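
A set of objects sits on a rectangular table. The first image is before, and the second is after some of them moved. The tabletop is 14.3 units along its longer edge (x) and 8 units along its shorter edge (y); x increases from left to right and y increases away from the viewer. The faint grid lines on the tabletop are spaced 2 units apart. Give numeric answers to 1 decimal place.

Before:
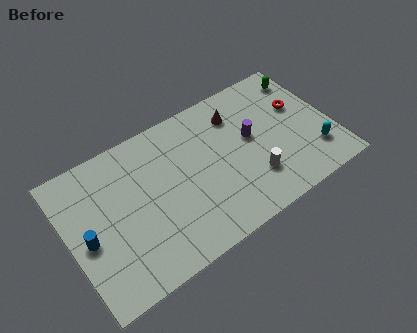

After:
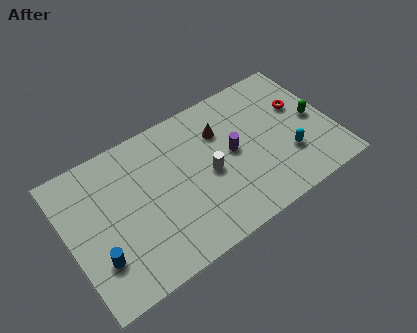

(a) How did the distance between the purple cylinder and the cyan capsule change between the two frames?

-0.7

Before: roughly 4.0 units apart; after: 3.3. That's 0.7 units closer together.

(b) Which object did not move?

the red torus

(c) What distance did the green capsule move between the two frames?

2.7

From (13.4, 6.6) to (13.4, 3.9), the green capsule covered √(0.0² + 2.7²) ≈ 2.7 units.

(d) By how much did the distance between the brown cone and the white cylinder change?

-1.8

Before: roughly 4.0 units apart; after: 2.2. That's 1.8 units closer together.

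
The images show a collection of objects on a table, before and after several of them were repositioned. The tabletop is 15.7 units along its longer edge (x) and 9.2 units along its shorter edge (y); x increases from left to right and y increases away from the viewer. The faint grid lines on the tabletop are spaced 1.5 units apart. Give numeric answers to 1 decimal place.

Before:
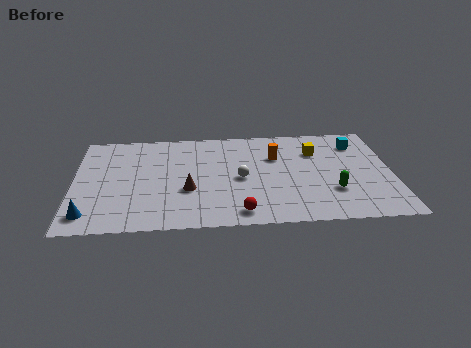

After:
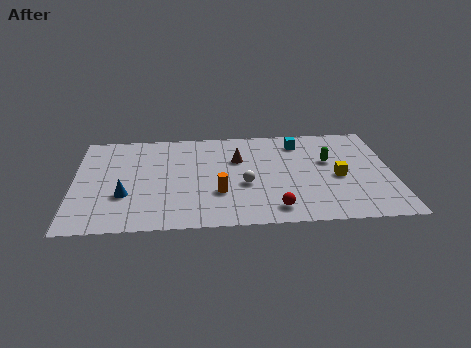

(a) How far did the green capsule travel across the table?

2.8

The green capsule moved from about (12.7, 2.8) to (12.6, 5.6), a distance of √(0.1² + 2.8²) ≈ 2.8.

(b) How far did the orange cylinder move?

4.3

The orange cylinder was near (10.0, 6.2) before and (7.1, 3.0) after, so it travelled √(2.9² + 3.2²) ≈ 4.3 units.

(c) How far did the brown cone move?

3.7

The brown cone was near (5.6, 3.4) before and (8.1, 6.1) after, so it travelled √(2.5² + 2.7²) ≈ 3.7 units.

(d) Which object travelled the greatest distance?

the orange cylinder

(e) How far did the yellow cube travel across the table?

2.7

From (12.0, 6.6) to (13.0, 4.1), the yellow cube covered √(1.0² + 2.5²) ≈ 2.7 units.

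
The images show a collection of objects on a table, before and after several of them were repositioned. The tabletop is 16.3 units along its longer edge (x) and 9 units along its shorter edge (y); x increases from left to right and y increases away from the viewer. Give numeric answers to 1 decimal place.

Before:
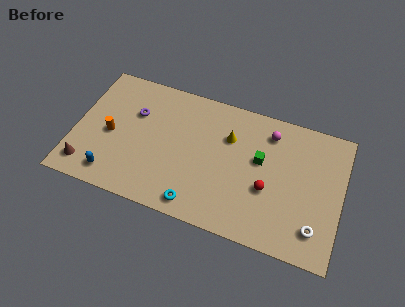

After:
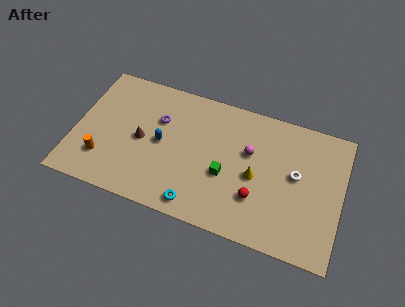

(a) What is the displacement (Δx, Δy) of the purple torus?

(1.5, 0.0)

From the two frames, the purple torus sits at roughly (3.5, 6.0) before and (5.0, 6.0) after.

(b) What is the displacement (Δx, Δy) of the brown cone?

(3.1, 2.8)

From the two frames, the brown cone sits at roughly (1.0, 1.5) before and (4.1, 4.3) after.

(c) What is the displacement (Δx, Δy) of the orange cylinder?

(-0.3, -1.8)

The orange cylinder started near (2.2, 4.1) and ended near (1.9, 2.3).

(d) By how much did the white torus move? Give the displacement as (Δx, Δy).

(-1.4, 3.1)

The white torus was at about (14.9, 1.9) and moved to about (13.5, 5.0).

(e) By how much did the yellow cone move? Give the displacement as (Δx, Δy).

(1.8, -2.1)

The yellow cone was at about (9.3, 6.2) and moved to about (11.1, 4.1).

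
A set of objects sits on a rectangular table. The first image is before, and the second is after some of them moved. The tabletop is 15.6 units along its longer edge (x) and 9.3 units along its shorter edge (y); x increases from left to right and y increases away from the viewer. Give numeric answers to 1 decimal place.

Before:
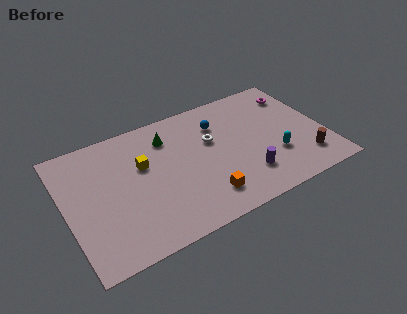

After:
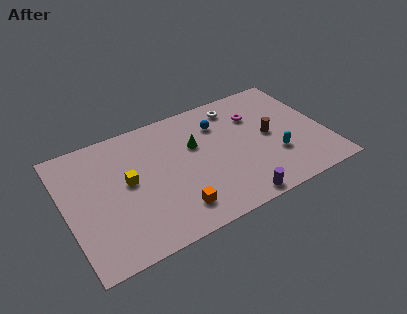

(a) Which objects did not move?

the cyan capsule and the blue sphere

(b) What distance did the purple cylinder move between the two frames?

1.7

The purple cylinder moved from about (10.5, 2.3) to (9.6, 0.8), a distance of √(0.9² + 1.5²) ≈ 1.7.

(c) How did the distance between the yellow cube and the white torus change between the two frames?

+3.3

The distance was about 4.2 in the first image and 7.5 in the second, so they moved 3.3 units further apart.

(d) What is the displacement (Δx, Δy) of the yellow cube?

(-1.0, -0.8)

The yellow cube started near (4.7, 5.8) and ended near (3.7, 5.0).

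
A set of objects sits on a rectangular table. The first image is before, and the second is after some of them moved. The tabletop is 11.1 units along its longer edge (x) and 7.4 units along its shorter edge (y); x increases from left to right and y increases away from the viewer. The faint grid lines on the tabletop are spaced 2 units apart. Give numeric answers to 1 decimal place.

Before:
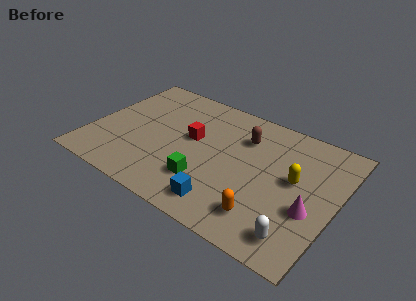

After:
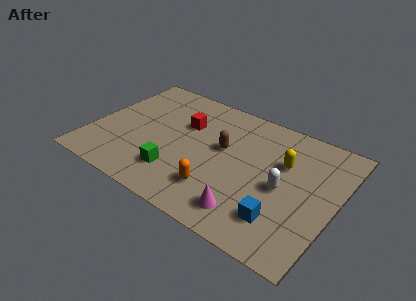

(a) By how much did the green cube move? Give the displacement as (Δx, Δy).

(-1.3, -0.2)

From the two frames, the green cube sits at roughly (5.5, 2.0) before and (4.2, 1.8) after.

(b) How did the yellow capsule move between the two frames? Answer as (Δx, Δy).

(-0.6, 0.7)

From the two frames, the yellow capsule sits at roughly (9.2, 4.1) before and (8.6, 4.8) after.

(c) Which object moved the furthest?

the magenta cone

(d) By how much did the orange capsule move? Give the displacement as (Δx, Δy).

(-2.2, 0.3)

The orange capsule started near (8.3, 1.5) and ended near (6.1, 1.8).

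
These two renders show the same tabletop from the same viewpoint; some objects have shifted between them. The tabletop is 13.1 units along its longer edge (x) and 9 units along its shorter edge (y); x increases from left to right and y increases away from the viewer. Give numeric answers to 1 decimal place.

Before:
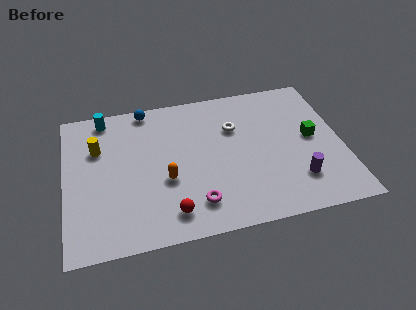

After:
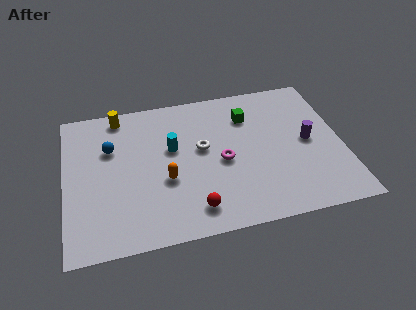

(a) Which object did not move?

the orange capsule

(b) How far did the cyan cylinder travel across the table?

4.0

The cyan cylinder moved from about (2.0, 8.0) to (5.1, 5.4), a distance of √(3.1² + 2.6²) ≈ 4.0.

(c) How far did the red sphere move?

1.1

The red sphere was near (4.8, 1.5) before and (5.9, 1.5) after, so it travelled √(1.1² + 0.0²) ≈ 1.1 units.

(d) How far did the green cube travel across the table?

3.5

From (11.7, 4.7) to (8.8, 6.7), the green cube covered √(2.9² + 2.0²) ≈ 3.5 units.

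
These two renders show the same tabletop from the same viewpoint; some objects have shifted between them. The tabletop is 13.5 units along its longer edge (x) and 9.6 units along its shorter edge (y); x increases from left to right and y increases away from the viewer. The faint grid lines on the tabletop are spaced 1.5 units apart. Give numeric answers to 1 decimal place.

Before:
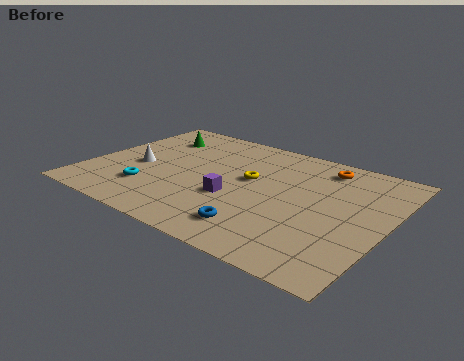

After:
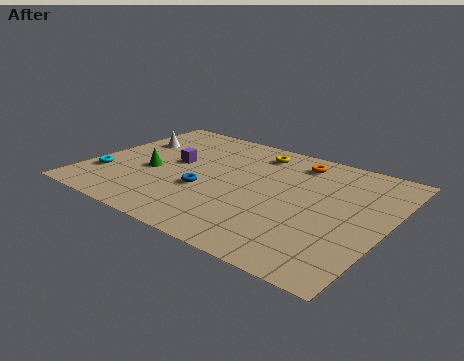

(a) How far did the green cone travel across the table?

3.4

From (2.3, 7.3) to (2.9, 4.0), the green cone covered √(0.6² + 3.3²) ≈ 3.4 units.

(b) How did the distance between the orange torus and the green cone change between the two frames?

-0.6

The distance was about 7.8 in the first image and 7.2 in the second, so they moved 0.6 units closer together.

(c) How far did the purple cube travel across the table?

3.5

The purple cube was near (6.8, 3.6) before and (3.7, 5.3) after, so it travelled √(3.1² + 1.7²) ≈ 3.5 units.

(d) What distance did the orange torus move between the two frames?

1.2

From (10.1, 8.1) to (8.9, 8.0), the orange torus covered √(1.2² + 0.1²) ≈ 1.2 units.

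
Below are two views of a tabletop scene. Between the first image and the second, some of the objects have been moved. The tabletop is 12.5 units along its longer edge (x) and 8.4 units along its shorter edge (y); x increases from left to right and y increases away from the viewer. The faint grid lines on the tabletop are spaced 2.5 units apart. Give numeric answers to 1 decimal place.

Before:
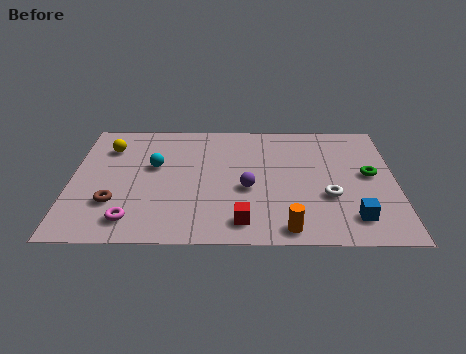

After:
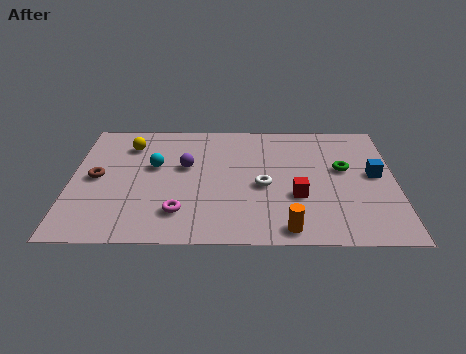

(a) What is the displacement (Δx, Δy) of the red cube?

(2.1, 1.7)

The red cube was at about (6.6, 1.3) and moved to about (8.7, 3.0).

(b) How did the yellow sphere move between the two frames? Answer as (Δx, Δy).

(0.8, 0.2)

The yellow sphere started near (1.4, 6.3) and ended near (2.2, 6.5).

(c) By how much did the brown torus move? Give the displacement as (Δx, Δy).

(-0.7, 1.7)

The brown torus started near (1.7, 2.5) and ended near (1.0, 4.2).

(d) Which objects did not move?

the orange cylinder and the cyan sphere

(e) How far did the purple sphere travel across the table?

2.8

The purple sphere was near (6.8, 3.5) before and (4.4, 5.0) after, so it travelled √(2.4² + 1.5²) ≈ 2.8 units.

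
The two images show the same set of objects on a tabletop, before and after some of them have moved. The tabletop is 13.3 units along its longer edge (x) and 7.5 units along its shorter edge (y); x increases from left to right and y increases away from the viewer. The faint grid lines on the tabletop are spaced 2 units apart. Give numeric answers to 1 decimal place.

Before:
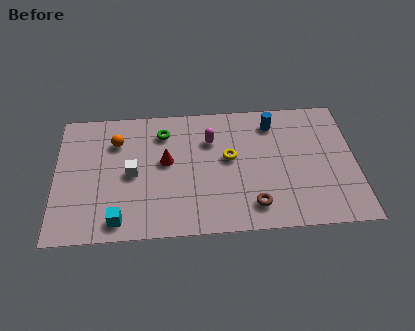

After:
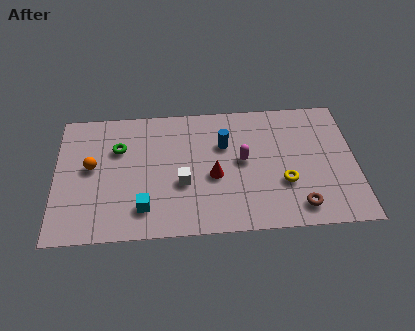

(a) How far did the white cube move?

2.3

The white cube moved from about (3.4, 3.6) to (5.6, 2.9), a distance of √(2.2² + 0.7²) ≈ 2.3.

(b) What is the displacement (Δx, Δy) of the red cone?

(2.1, -1.0)

The red cone was at about (4.9, 4.2) and moved to about (7.0, 3.2).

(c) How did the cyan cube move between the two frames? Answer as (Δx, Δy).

(1.1, 0.6)

From the two frames, the cyan cube sits at roughly (2.8, 1.0) before and (3.9, 1.6) after.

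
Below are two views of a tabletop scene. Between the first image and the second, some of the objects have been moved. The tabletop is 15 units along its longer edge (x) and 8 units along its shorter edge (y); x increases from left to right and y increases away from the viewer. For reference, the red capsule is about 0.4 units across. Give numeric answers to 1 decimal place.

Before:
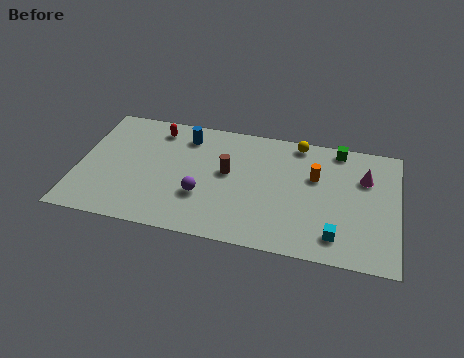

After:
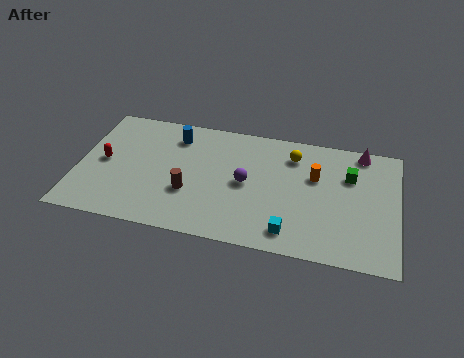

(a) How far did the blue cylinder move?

0.5

The blue cylinder was near (4.9, 6.5) before and (4.4, 6.4) after, so it travelled √(0.5² + 0.1²) ≈ 0.5 units.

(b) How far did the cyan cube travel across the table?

2.1

From (12.2, 1.5) to (10.1, 1.3), the cyan cube covered √(2.1² + 0.2²) ≈ 2.1 units.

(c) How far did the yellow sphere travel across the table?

0.9

The yellow sphere moved from about (10.2, 7.2) to (10.0, 6.3), a distance of √(0.2² + 0.9²) ≈ 0.9.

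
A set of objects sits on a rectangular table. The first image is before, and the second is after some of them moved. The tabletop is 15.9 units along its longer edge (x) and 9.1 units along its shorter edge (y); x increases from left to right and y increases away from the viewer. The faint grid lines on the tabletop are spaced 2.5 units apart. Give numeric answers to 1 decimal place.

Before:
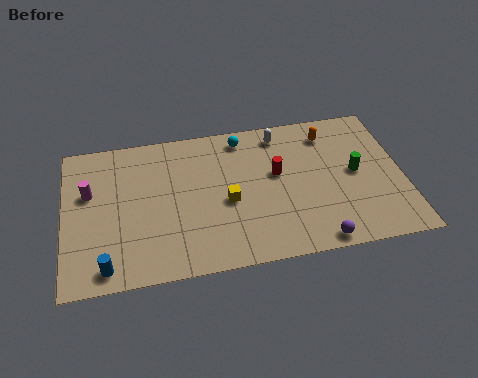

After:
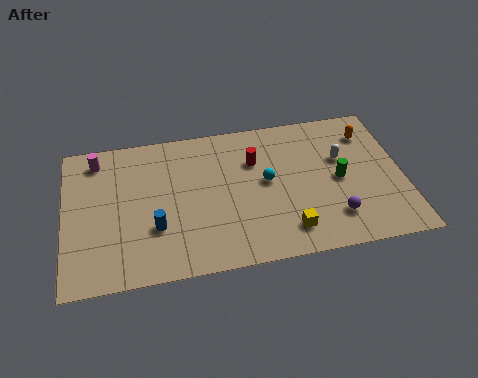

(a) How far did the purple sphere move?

1.6

The purple sphere was near (11.6, 0.8) before and (12.5, 2.1) after, so it travelled √(0.9² + 1.3²) ≈ 1.6 units.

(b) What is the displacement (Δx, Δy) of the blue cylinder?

(2.3, 1.9)

The blue cylinder started near (1.9, 1.1) and ended near (4.2, 3.0).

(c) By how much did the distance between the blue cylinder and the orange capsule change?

-1.3

They were about 12.4 units apart before and 11.1 after — 1.3 units closer together.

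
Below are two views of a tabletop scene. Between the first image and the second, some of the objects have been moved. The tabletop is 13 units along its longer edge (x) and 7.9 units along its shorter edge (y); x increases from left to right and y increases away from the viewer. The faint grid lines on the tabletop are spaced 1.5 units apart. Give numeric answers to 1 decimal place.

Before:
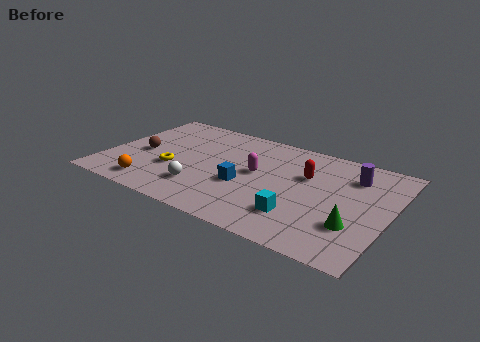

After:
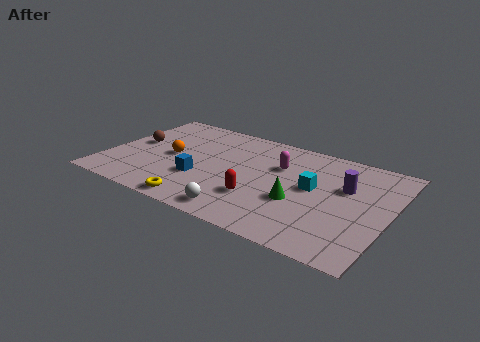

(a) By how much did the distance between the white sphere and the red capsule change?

-3.9

Before: roughly 5.4 units apart; after: 1.5. That's 3.9 units closer together.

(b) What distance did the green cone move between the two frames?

2.7

The green cone moved from about (11.6, 2.4) to (9.0, 3.0), a distance of √(2.6² + 0.6²) ≈ 2.7.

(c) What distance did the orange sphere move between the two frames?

2.7

The orange sphere moved from about (2.5, 1.2) to (2.9, 3.9), a distance of √(0.4² + 2.7²) ≈ 2.7.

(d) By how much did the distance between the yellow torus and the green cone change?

-3.7

Before: roughly 8.4 units apart; after: 4.7. That's 3.7 units closer together.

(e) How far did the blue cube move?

2.0

From (6.5, 3.1) to (4.5, 2.7), the blue cube covered √(2.0² + 0.4²) ≈ 2.0 units.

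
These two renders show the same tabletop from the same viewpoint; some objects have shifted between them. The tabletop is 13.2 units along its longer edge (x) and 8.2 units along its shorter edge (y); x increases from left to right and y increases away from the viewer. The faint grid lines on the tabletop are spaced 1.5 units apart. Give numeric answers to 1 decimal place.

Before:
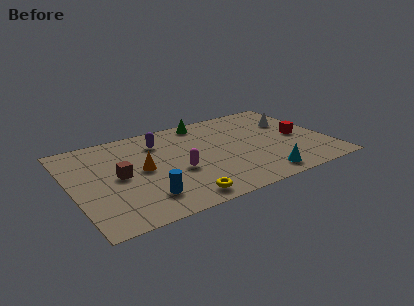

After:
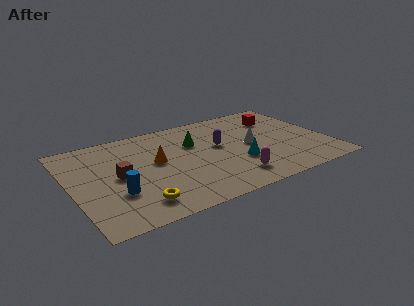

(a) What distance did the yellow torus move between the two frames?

2.2

The yellow torus moved from about (5.1, 1.0) to (3.0, 1.5), a distance of √(2.1² + 0.5²) ≈ 2.2.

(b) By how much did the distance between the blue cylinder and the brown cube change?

-1.1

They were about 2.5 units apart before and 1.4 after — 1.1 units closer together.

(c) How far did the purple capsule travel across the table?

3.3

From (4.8, 6.3) to (7.7, 4.7), the purple capsule covered √(2.9² + 1.6²) ≈ 3.3 units.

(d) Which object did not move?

the brown cube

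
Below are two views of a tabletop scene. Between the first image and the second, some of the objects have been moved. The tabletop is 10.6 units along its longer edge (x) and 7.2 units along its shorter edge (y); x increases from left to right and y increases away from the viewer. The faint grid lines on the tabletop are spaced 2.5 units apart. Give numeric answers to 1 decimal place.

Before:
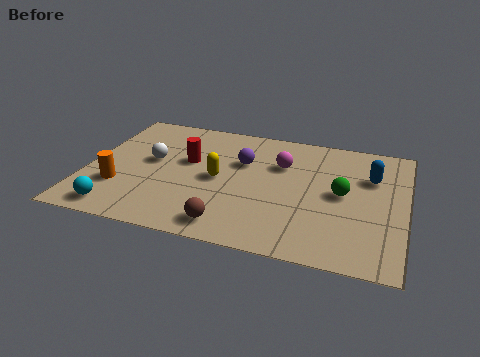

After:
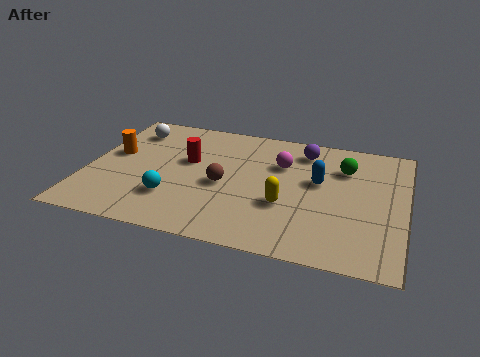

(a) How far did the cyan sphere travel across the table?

2.0

The cyan sphere was near (1.3, 0.9) before and (3.0, 2.0) after, so it travelled √(1.7² + 1.1²) ≈ 2.0 units.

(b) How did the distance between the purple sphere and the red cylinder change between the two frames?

+2.3

Before: roughly 1.8 units apart; after: 4.1. That's 2.3 units further apart.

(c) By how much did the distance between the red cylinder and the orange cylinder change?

-0.5

Before: roughly 3.0 units apart; after: 2.5. That's 0.5 units closer together.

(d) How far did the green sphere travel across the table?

1.5

From (8.5, 3.7) to (8.5, 5.2), the green sphere covered √(0.0² + 1.5²) ≈ 1.5 units.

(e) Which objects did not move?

the magenta sphere and the red cylinder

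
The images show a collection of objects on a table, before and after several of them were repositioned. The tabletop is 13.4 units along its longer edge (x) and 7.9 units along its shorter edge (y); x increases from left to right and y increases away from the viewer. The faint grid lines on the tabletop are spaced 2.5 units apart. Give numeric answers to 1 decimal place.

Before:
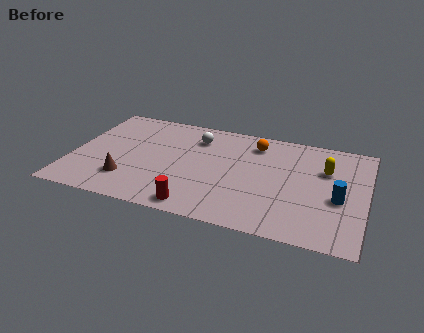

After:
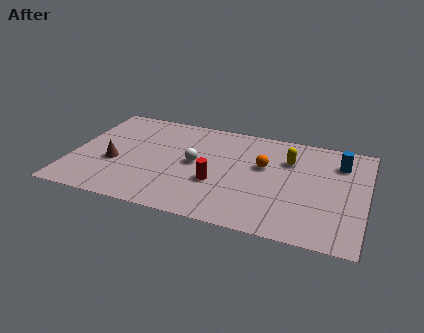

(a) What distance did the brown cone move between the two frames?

1.3

The brown cone moved from about (2.7, 2.0) to (2.0, 3.1), a distance of √(0.7² + 1.1²) ≈ 1.3.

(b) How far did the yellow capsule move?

1.7

From (11.5, 5.3) to (9.8, 5.6), the yellow capsule covered √(1.7² + 0.3²) ≈ 1.7 units.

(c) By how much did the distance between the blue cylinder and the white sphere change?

-0.5

The distance was about 7.3 in the first image and 6.8 in the second, so they moved 0.5 units closer together.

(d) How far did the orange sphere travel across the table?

1.7

The orange sphere moved from about (8.2, 6.4) to (8.7, 4.8), a distance of √(0.5² + 1.6²) ≈ 1.7.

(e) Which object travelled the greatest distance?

the blue cylinder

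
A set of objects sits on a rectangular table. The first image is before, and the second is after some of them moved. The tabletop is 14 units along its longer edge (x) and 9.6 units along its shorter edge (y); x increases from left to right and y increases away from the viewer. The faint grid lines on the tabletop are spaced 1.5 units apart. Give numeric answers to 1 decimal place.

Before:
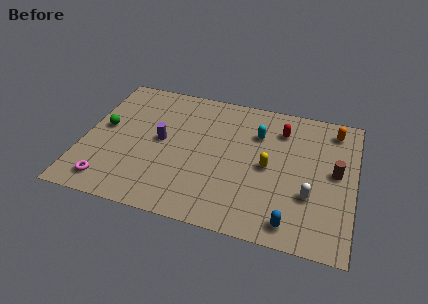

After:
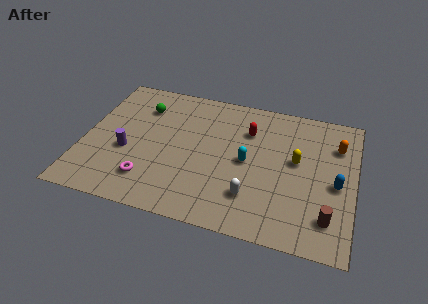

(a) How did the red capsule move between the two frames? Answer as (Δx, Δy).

(-1.7, -0.5)

The red capsule was at about (10.1, 7.4) and moved to about (8.4, 6.9).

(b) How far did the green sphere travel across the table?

2.7

From (1.0, 5.2) to (2.8, 7.2), the green sphere covered √(1.8² + 2.0²) ≈ 2.7 units.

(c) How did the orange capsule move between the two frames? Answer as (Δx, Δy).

(0.2, -1.1)

The orange capsule was at about (12.8, 8.1) and moved to about (13.0, 7.0).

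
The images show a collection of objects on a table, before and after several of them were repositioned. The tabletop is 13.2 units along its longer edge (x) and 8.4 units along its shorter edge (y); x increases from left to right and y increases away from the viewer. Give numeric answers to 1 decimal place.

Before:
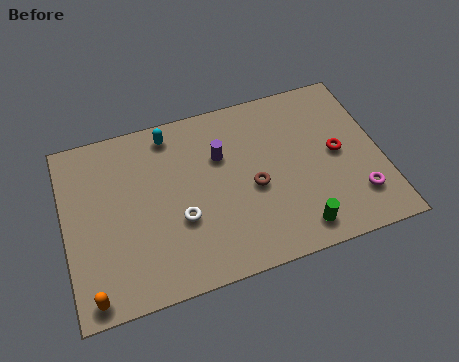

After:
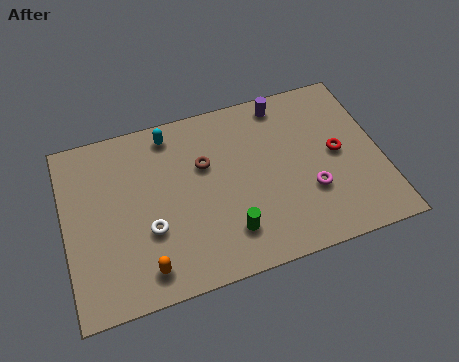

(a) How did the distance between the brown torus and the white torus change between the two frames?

+0.3

The distance was about 3.2 in the first image and 3.5 in the second, so they moved 0.3 units further apart.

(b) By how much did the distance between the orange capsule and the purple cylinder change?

+1.3

The distance was about 7.5 in the first image and 8.8 in the second, so they moved 1.3 units further apart.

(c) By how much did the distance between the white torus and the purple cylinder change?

+4.3

Before: roughly 3.1 units apart; after: 7.4. That's 4.3 units further apart.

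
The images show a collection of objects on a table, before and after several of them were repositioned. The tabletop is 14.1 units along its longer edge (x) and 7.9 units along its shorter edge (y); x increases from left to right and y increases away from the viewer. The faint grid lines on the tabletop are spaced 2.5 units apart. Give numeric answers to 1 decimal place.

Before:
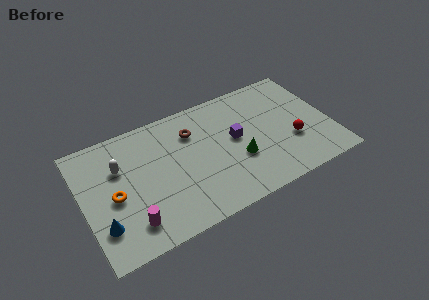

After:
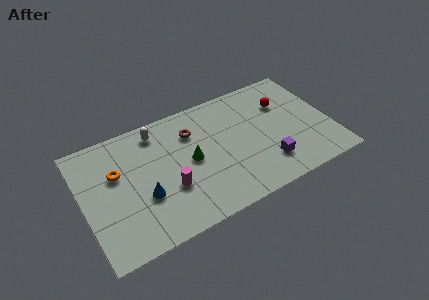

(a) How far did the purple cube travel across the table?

2.8

The purple cube moved from about (8.7, 4.3) to (10.2, 1.9), a distance of √(1.5² + 2.4²) ≈ 2.8.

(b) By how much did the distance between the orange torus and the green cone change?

-2.8

Before: roughly 7.0 units apart; after: 4.2. That's 2.8 units closer together.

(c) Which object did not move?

the brown torus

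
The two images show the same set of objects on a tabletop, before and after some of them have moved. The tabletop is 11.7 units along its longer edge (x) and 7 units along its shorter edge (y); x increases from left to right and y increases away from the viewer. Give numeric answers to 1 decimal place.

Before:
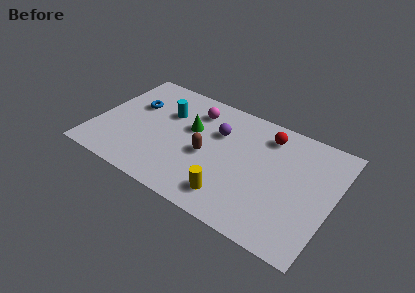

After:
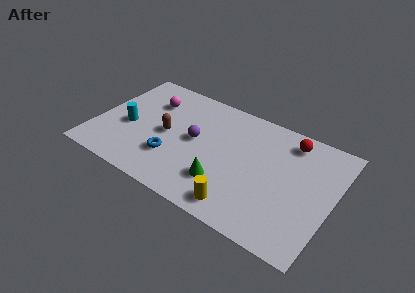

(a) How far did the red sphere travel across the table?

1.1

The red sphere was near (8.2, 5.7) before and (9.3, 5.9) after, so it travelled √(1.1² + 0.2²) ≈ 1.1 units.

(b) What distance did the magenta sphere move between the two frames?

2.2

The magenta sphere moved from about (4.6, 5.5) to (2.4, 5.1), a distance of √(2.2² + 0.4²) ≈ 2.2.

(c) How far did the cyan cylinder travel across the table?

2.4

From (3.3, 4.7) to (1.6, 3.0), the cyan cylinder covered √(1.7² + 1.7²) ≈ 2.4 units.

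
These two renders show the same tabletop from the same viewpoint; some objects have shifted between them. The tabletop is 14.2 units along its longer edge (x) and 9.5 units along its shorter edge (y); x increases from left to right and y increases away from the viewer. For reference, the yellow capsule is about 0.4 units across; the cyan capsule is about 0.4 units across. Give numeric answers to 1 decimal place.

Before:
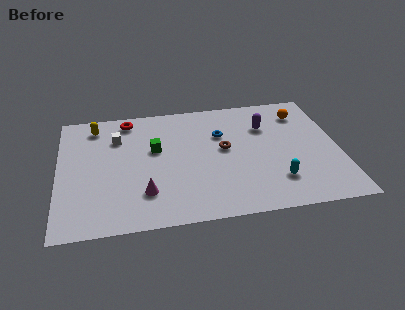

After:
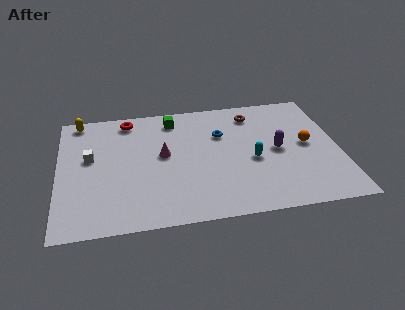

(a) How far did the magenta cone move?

3.0

The magenta cone moved from about (4.3, 2.4) to (5.3, 5.2), a distance of √(1.0² + 2.8²) ≈ 3.0.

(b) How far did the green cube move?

2.5

The green cube moved from about (4.9, 5.7) to (5.9, 8.0), a distance of √(1.0² + 2.3²) ≈ 2.5.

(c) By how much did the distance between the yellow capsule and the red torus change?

+0.8

They were about 1.7 units apart before and 2.5 after — 0.8 units further apart.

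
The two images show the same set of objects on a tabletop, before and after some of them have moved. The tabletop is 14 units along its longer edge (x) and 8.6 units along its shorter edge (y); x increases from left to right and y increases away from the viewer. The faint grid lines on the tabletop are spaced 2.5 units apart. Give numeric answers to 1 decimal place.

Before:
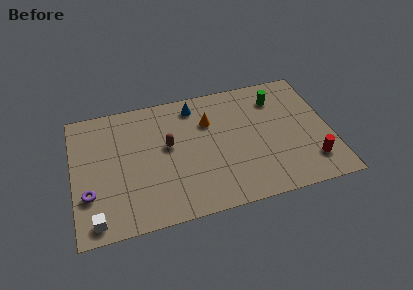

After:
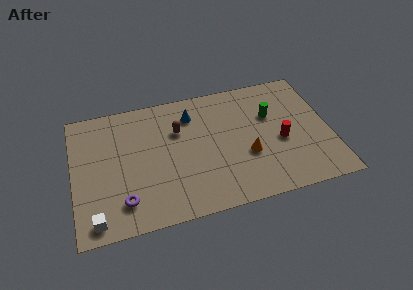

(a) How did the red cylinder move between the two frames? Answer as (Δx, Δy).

(-1.5, 1.8)

The red cylinder started near (12.8, 1.9) and ended near (11.3, 3.7).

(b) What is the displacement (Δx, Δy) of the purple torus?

(1.8, -0.9)

The purple torus was at about (0.8, 2.7) and moved to about (2.6, 1.8).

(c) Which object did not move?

the white cube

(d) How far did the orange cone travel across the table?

3.4

From (7.5, 6.0) to (9.4, 3.2), the orange cone covered √(1.9² + 2.8²) ≈ 3.4 units.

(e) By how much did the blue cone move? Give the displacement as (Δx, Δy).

(-0.2, -0.6)

The blue cone started near (6.8, 7.3) and ended near (6.6, 6.7).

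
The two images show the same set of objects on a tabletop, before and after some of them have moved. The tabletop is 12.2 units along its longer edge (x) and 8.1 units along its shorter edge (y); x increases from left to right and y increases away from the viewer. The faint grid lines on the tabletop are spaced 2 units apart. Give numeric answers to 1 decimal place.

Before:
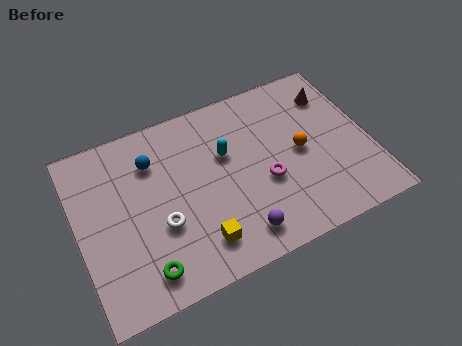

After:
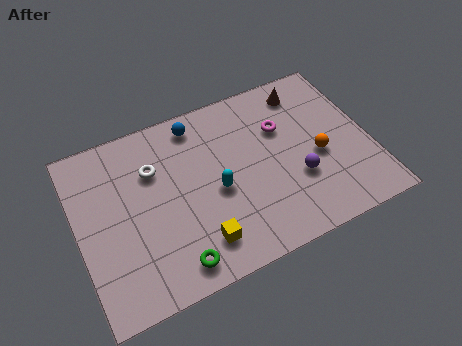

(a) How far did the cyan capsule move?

1.6

The cyan capsule was near (6.3, 5.1) before and (5.7, 3.6) after, so it travelled √(0.6² + 1.5²) ≈ 1.6 units.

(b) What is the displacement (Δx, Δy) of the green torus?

(1.2, -0.2)

The green torus was at about (2.4, 1.3) and moved to about (3.6, 1.1).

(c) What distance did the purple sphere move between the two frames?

3.1

From (6.3, 1.3) to (9.0, 2.8), the purple sphere covered √(2.7² + 1.5²) ≈ 3.1 units.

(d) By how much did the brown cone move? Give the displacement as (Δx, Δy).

(-1.1, 0.6)

The brown cone was at about (11.0, 6.2) and moved to about (9.9, 6.8).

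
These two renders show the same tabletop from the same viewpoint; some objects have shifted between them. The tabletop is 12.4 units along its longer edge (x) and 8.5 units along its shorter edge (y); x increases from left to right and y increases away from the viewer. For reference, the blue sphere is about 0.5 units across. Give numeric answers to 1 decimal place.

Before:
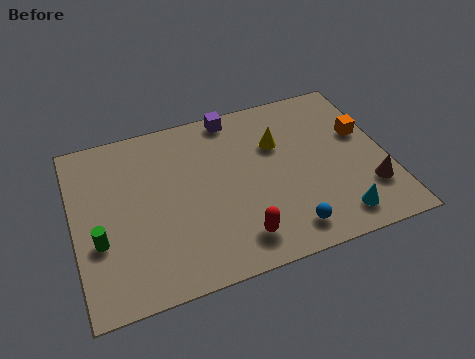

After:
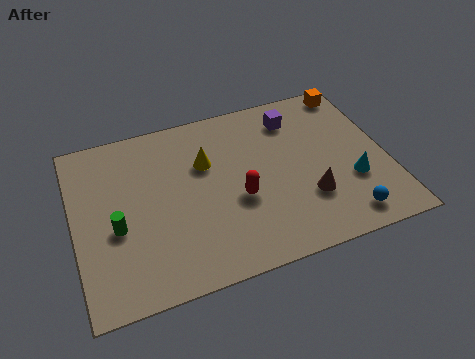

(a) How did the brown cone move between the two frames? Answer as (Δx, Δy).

(-2.4, 0.3)

The brown cone was at about (11.5, 2.3) and moved to about (9.1, 2.6).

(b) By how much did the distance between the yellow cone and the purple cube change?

+1.3

The distance was about 2.6 in the first image and 3.9 in the second, so they moved 1.3 units further apart.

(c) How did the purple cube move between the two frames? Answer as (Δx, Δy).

(2.4, -0.9)

The purple cube was at about (6.6, 7.7) and moved to about (9.0, 6.8).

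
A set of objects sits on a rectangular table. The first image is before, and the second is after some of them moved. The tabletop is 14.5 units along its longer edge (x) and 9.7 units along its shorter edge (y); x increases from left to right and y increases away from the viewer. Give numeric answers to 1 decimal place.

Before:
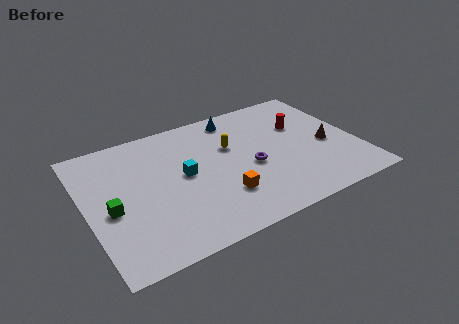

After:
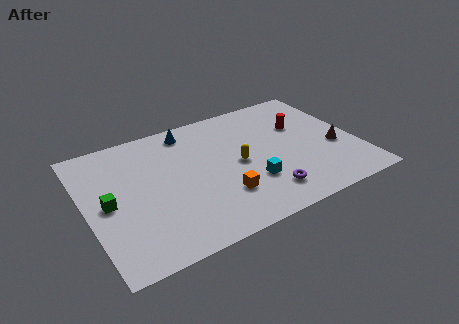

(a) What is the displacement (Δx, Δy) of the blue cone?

(-2.6, 0.0)

The blue cone started near (8.5, 8.4) and ended near (5.9, 8.4).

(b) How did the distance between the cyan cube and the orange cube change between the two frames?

-1.3

Before: roughly 2.9 units apart; after: 1.6. That's 1.3 units closer together.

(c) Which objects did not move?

the orange cube and the red cylinder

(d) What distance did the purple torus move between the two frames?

2.3

The purple torus moved from about (8.7, 4.2) to (9.1, 1.9), a distance of √(0.4² + 2.3²) ≈ 2.3.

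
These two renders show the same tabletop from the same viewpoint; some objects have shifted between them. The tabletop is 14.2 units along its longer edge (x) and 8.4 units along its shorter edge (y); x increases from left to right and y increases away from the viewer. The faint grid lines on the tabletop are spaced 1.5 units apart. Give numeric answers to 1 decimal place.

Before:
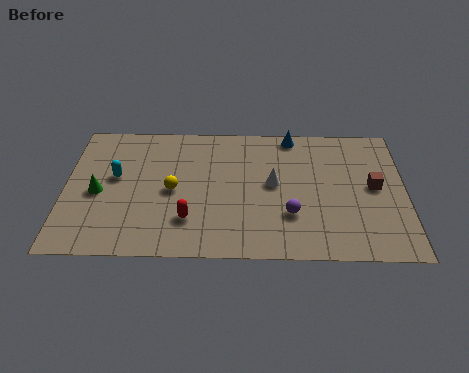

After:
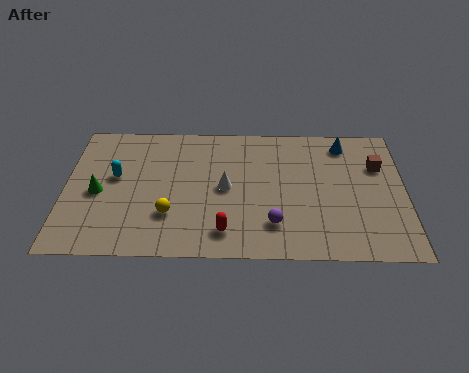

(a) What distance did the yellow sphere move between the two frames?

1.5

The yellow sphere was near (4.5, 4.0) before and (4.4, 2.5) after, so it travelled √(0.1² + 1.5²) ≈ 1.5 units.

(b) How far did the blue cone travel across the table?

2.3

The blue cone was near (9.5, 7.6) before and (11.7, 7.1) after, so it travelled √(2.2² + 0.5²) ≈ 2.3 units.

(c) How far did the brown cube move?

1.3

From (12.9, 4.4) to (13.1, 5.7), the brown cube covered √(0.2² + 1.3²) ≈ 1.3 units.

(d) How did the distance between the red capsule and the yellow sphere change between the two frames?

+0.6

The distance was about 1.9 in the first image and 2.5 in the second, so they moved 0.6 units further apart.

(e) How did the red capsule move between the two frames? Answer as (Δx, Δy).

(1.5, -0.7)

The red capsule was at about (5.2, 2.2) and moved to about (6.7, 1.5).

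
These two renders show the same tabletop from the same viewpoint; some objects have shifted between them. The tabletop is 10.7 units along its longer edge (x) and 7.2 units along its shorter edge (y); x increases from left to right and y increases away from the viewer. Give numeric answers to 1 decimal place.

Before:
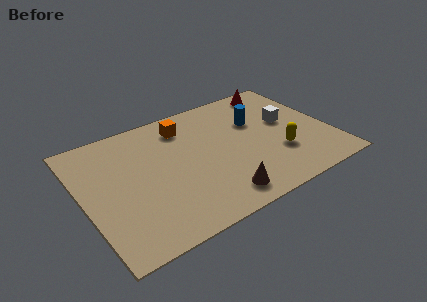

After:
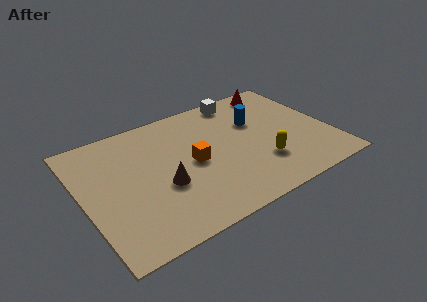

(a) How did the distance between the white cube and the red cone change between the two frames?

-0.5

The distance was about 2.2 in the first image and 1.7 in the second, so they moved 0.5 units closer together.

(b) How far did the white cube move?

2.9

The white cube moved from about (9.0, 4.1) to (7.3, 6.4), a distance of √(1.7² + 2.3²) ≈ 2.9.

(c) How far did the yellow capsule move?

0.8

From (8.3, 2.3) to (7.5, 2.1), the yellow capsule covered √(0.8² + 0.2²) ≈ 0.8 units.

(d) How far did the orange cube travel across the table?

2.3

From (4.7, 5.8) to (4.7, 3.5), the orange cube covered √(0.0² + 2.3²) ≈ 2.3 units.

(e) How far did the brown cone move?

2.7

The brown cone was near (5.4, 1.1) before and (3.3, 2.8) after, so it travelled √(2.1² + 1.7²) ≈ 2.7 units.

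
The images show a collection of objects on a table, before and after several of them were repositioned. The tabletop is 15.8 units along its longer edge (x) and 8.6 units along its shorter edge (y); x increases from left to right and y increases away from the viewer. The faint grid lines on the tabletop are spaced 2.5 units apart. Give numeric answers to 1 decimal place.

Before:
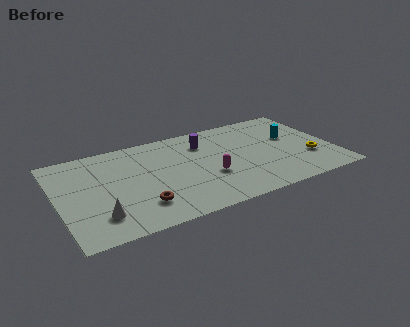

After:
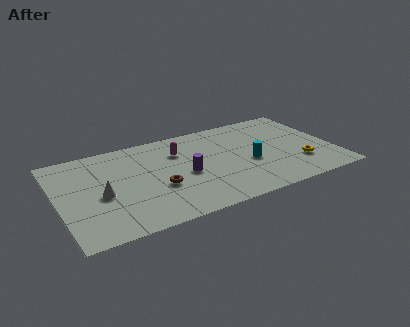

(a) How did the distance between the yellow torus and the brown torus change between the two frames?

-1.8

The distance was about 9.9 in the first image and 8.1 in the second, so they moved 1.8 units closer together.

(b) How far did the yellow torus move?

0.7

The yellow torus was near (14.3, 2.8) before and (13.7, 2.5) after, so it travelled √(0.6² + 0.3²) ≈ 0.7 units.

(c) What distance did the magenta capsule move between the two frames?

3.3

The magenta capsule moved from about (8.5, 3.2) to (7.1, 6.2), a distance of √(1.4² + 3.0²) ≈ 3.3.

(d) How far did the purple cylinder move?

3.0

The purple cylinder was near (8.6, 6.5) before and (7.2, 3.9) after, so it travelled √(1.4² + 2.6²) ≈ 3.0 units.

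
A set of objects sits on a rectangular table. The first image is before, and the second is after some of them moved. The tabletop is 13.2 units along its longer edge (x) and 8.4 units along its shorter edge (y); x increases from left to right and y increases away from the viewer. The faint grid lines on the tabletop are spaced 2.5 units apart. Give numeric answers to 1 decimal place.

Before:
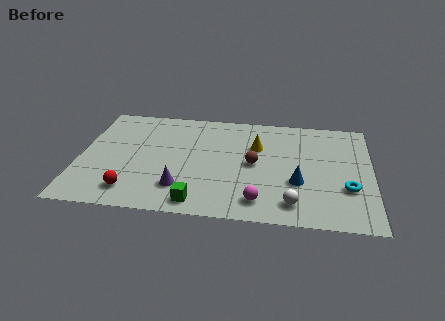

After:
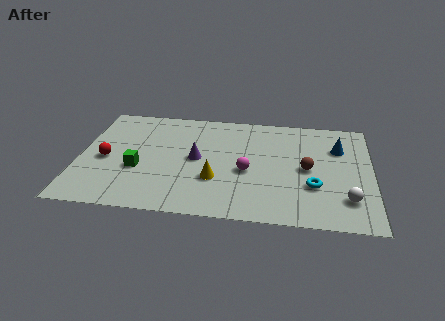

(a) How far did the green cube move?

3.6

From (5.5, 1.0) to (2.7, 3.2), the green cube covered √(2.8² + 2.2²) ≈ 3.6 units.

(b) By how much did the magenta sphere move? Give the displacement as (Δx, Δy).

(-0.6, 2.2)

The magenta sphere was at about (8.2, 1.4) and moved to about (7.6, 3.6).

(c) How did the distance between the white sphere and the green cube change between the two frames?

+5.3

The distance was about 4.2 in the first image and 9.5 in the second, so they moved 5.3 units further apart.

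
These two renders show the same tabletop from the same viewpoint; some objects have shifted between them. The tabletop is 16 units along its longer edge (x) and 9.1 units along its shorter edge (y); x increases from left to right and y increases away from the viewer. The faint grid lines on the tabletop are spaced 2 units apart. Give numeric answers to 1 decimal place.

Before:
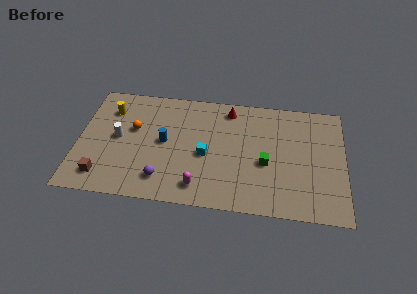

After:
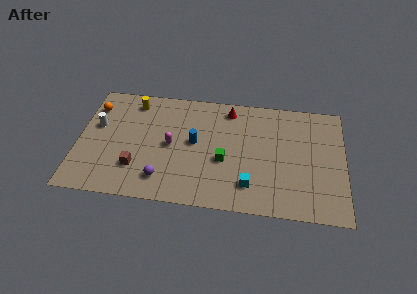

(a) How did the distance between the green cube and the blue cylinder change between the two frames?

-4.0

The distance was about 6.2 in the first image and 2.2 in the second, so they moved 4.0 units closer together.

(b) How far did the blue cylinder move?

1.8

From (5.2, 4.7) to (7.0, 4.9), the blue cylinder covered √(1.8² + 0.2²) ≈ 1.8 units.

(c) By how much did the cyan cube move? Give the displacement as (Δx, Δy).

(2.7, -2.0)

The cyan cube started near (7.7, 4.0) and ended near (10.4, 2.0).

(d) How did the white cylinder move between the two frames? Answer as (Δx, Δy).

(-1.3, 0.8)

From the two frames, the white cylinder sits at roughly (2.4, 4.7) before and (1.1, 5.5) after.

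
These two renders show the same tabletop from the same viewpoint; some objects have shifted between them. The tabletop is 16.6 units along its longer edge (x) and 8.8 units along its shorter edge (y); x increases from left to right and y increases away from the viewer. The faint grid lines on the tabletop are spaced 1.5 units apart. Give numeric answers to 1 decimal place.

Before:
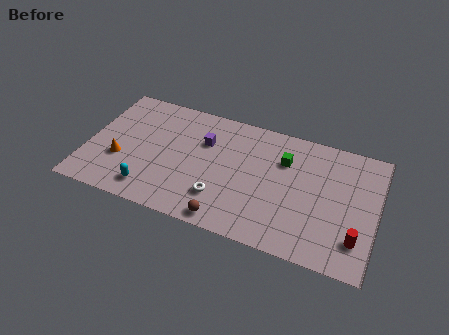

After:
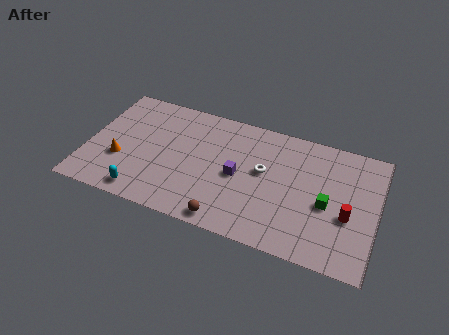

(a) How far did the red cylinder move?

1.5

The red cylinder was near (15.6, 2.1) before and (15.0, 3.5) after, so it travelled √(0.6² + 1.4²) ≈ 1.5 units.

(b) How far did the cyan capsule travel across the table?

0.6

From (3.9, 1.5) to (3.5, 1.1), the cyan capsule covered √(0.4² + 0.4²) ≈ 0.6 units.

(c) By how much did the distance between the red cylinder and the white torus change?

-2.6

Before: roughly 7.7 units apart; after: 5.1. That's 2.6 units closer together.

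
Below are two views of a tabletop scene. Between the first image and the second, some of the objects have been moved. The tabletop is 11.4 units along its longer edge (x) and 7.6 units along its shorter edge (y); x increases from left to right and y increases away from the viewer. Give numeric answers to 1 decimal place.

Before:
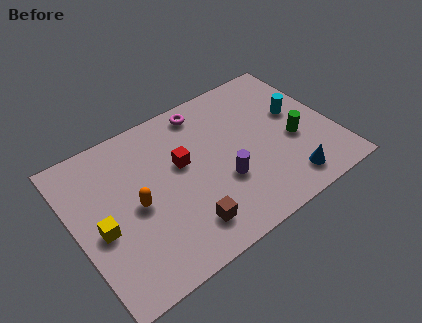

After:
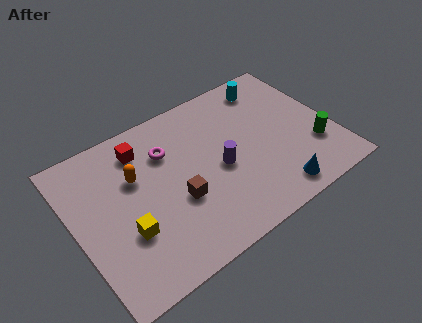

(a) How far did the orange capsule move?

1.3

The orange capsule moved from about (2.6, 3.6) to (2.8, 4.9), a distance of √(0.2² + 1.3²) ≈ 1.3.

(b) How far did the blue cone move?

0.6

From (8.9, 1.2) to (8.3, 1.0), the blue cone covered √(0.6² + 0.2²) ≈ 0.6 units.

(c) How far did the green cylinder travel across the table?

1.1

From (9.6, 3.1) to (10.4, 2.3), the green cylinder covered √(0.8² + 0.8²) ≈ 1.1 units.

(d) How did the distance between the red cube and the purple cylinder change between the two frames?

+1.7

The distance was about 2.3 in the first image and 4.0 in the second, so they moved 1.7 units further apart.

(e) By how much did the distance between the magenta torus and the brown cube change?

-2.9

They were about 5.4 units apart before and 2.5 after — 2.9 units closer together.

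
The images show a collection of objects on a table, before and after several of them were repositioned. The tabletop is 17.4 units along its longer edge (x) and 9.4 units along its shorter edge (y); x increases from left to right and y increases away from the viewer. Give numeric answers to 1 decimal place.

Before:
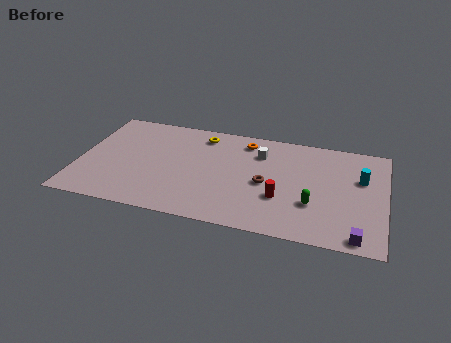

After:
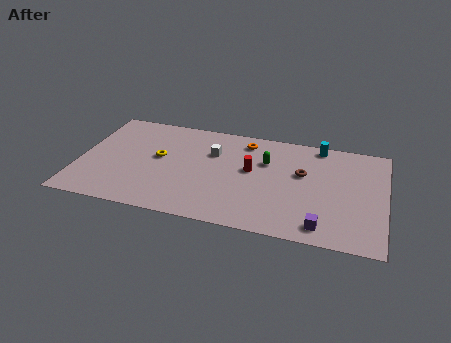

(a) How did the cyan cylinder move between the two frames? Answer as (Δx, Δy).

(-2.5, 2.5)

The cyan cylinder was at about (16.0, 6.0) and moved to about (13.5, 8.5).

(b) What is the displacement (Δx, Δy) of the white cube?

(-2.7, -0.6)

From the two frames, the white cube sits at roughly (10.2, 7.0) before and (7.5, 6.4) after.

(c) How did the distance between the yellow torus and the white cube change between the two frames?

-0.3

Before: roughly 3.5 units apart; after: 3.2. That's 0.3 units closer together.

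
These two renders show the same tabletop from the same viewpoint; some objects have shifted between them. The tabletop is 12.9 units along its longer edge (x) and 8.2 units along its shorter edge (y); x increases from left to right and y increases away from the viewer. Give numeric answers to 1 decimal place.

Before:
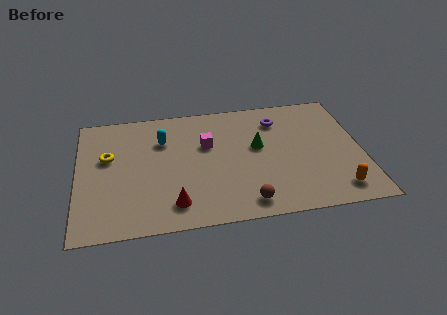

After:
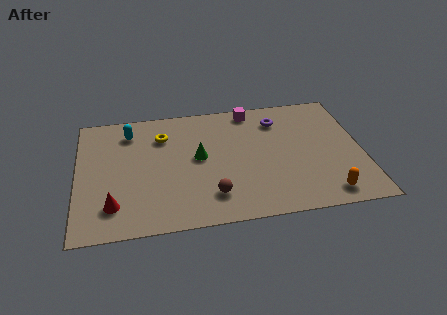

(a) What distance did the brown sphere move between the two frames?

1.7

From (7.5, 1.1) to (6.0, 1.8), the brown sphere covered √(1.5² + 0.7²) ≈ 1.7 units.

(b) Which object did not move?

the purple torus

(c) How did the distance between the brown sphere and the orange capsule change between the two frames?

+1.0

The distance was about 4.1 in the first image and 5.1 in the second, so they moved 1.0 units further apart.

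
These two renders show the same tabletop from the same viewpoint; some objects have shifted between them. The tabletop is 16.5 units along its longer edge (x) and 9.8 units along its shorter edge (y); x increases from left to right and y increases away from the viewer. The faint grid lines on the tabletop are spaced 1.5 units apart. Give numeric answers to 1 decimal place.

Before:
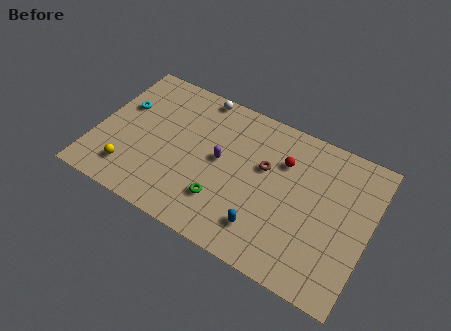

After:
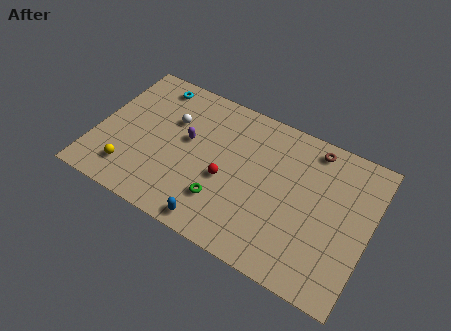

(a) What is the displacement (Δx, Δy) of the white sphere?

(-1.3, -2.5)

The white sphere started near (5.6, 9.0) and ended near (4.3, 6.5).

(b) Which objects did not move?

the yellow sphere and the green torus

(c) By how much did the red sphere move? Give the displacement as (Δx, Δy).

(-3.1, -2.8)

From the two frames, the red sphere sits at roughly (11.1, 6.9) before and (8.0, 4.1) after.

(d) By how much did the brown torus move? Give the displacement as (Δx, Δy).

(2.6, 2.6)

From the two frames, the brown torus sits at roughly (10.1, 6.0) before and (12.7, 8.6) after.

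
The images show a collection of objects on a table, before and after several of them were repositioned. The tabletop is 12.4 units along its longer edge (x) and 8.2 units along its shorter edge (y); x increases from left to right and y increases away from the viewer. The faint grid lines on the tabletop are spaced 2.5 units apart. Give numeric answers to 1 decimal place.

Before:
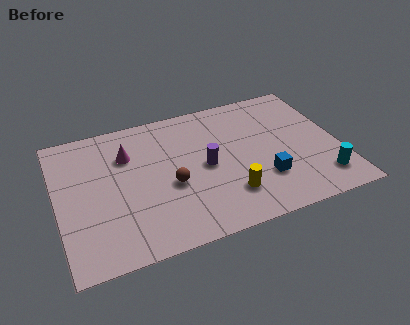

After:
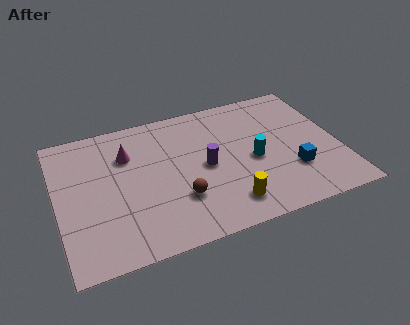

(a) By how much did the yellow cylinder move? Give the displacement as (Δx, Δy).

(-0.1, -0.5)

The yellow cylinder started near (7.3, 2.0) and ended near (7.2, 1.5).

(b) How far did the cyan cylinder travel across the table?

3.5

The cyan cylinder was near (11.4, 1.6) before and (8.6, 3.7) after, so it travelled √(2.8² + 2.1²) ≈ 3.5 units.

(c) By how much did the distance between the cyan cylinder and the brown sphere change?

-3.1

They were about 6.7 units apart before and 3.6 after — 3.1 units closer together.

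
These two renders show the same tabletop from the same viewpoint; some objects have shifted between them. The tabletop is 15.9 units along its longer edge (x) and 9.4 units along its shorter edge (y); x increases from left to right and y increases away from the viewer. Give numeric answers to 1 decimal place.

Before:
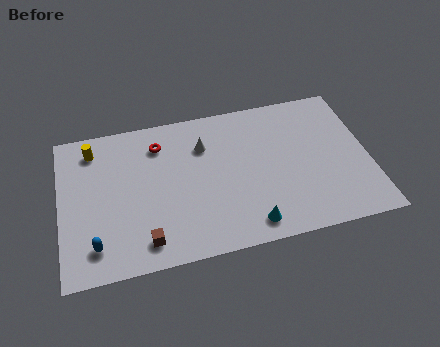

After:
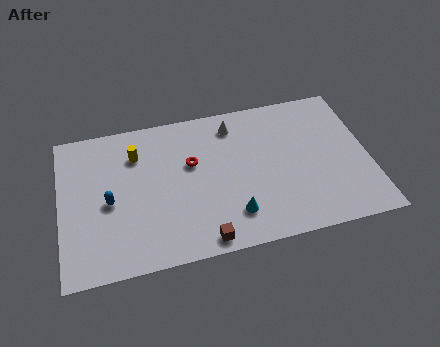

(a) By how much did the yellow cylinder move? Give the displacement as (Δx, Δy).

(2.2, -0.8)

The yellow cylinder started near (1.8, 7.8) and ended near (4.0, 7.0).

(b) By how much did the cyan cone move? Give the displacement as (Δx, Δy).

(-0.8, 0.8)

The cyan cone was at about (9.5, 1.3) and moved to about (8.7, 2.1).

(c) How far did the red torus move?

2.3

The red torus was near (5.2, 7.4) before and (6.8, 5.8) after, so it travelled √(1.6² + 1.6²) ≈ 2.3 units.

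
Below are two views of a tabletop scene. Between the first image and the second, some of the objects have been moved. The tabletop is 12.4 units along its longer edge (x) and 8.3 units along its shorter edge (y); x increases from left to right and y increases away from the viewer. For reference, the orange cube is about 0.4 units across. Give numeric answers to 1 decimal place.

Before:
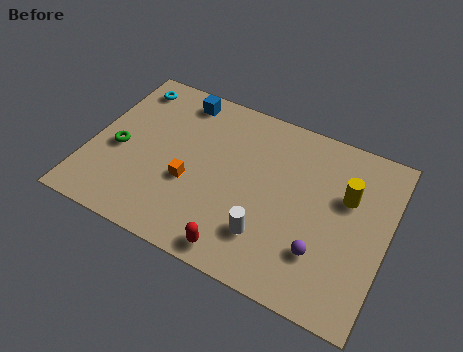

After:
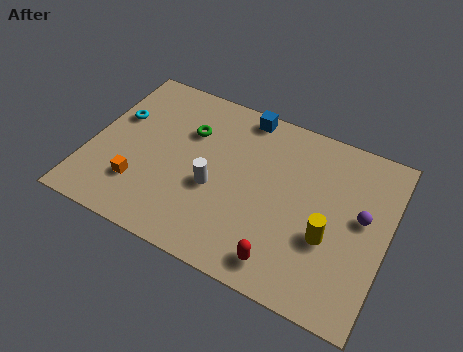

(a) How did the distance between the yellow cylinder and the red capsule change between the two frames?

-3.4

Before: roughly 5.9 units apart; after: 2.5. That's 3.4 units closer together.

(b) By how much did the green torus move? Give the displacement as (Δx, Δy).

(2.7, 2.1)

From the two frames, the green torus sits at roughly (1.2, 3.6) before and (3.9, 5.7) after.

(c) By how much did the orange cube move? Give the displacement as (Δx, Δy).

(-2.0, -1.0)

The orange cube was at about (4.3, 3.2) and moved to about (2.3, 2.2).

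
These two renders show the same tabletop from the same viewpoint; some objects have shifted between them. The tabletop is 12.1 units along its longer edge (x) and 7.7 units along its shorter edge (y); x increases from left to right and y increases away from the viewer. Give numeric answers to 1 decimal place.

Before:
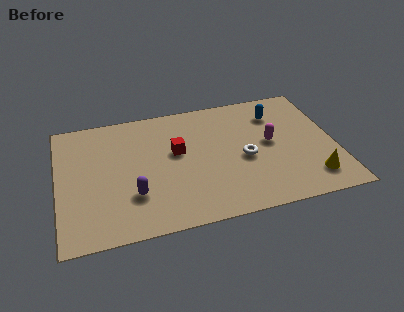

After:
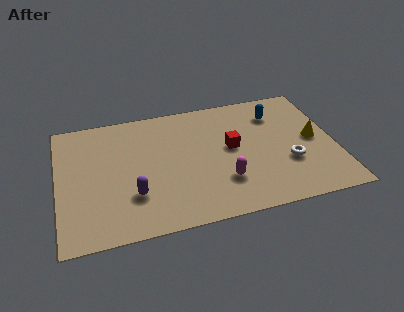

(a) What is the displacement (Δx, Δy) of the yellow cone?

(0.3, 2.4)

The yellow cone started near (10.9, 1.5) and ended near (11.2, 3.9).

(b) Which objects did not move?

the blue capsule and the purple capsule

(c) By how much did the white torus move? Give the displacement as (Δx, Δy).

(1.9, -0.7)

From the two frames, the white torus sits at roughly (8.1, 3.4) before and (10.0, 2.7) after.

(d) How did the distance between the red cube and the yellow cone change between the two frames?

-2.8

Before: roughly 6.4 units apart; after: 3.6. That's 2.8 units closer together.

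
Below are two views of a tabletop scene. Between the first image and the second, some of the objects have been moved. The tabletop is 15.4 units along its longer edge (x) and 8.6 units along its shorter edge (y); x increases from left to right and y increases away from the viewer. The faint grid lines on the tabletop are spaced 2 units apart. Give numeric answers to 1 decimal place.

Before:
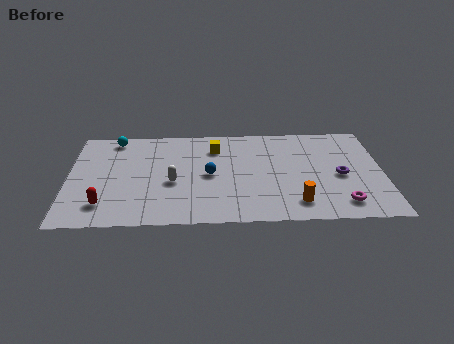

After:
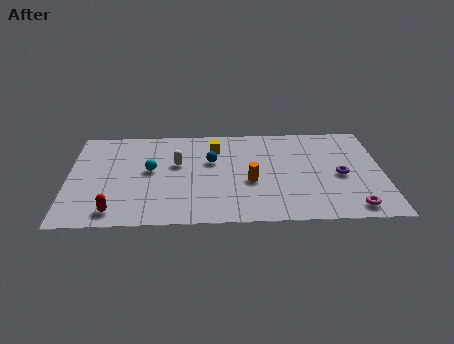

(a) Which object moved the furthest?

the cyan sphere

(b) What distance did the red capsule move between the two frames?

0.8

The red capsule was near (1.8, 1.8) before and (2.3, 1.2) after, so it travelled √(0.5² + 0.6²) ≈ 0.8 units.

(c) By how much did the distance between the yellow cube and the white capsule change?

-1.3

They were about 3.7 units apart before and 2.4 after — 1.3 units closer together.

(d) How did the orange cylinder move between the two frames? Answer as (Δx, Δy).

(-2.2, 1.9)

The orange cylinder was at about (11.1, 1.6) and moved to about (8.9, 3.5).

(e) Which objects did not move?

the yellow cube and the purple torus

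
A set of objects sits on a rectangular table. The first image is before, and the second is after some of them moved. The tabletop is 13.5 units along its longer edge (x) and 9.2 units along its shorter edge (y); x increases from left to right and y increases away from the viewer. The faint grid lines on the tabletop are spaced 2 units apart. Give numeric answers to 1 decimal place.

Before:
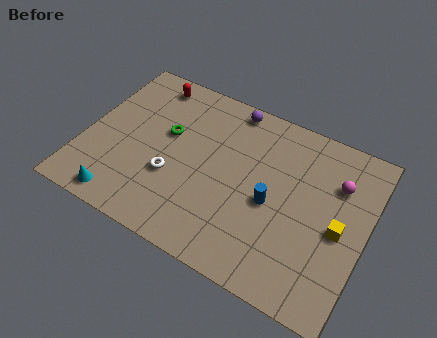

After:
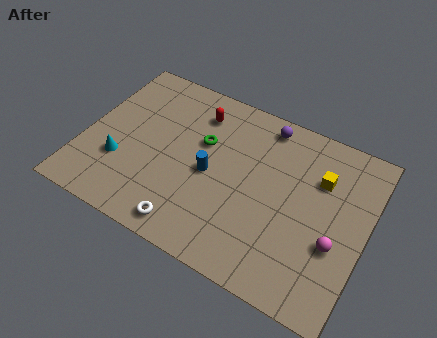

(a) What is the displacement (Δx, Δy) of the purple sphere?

(1.7, -0.2)

From the two frames, the purple sphere sits at roughly (6.5, 8.3) before and (8.2, 8.1) after.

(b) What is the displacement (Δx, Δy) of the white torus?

(1.2, -2.2)

The white torus was at about (4.4, 3.3) and moved to about (5.6, 1.1).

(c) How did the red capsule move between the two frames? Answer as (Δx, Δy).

(2.5, -0.7)

The red capsule was at about (2.5, 8.0) and moved to about (5.0, 7.3).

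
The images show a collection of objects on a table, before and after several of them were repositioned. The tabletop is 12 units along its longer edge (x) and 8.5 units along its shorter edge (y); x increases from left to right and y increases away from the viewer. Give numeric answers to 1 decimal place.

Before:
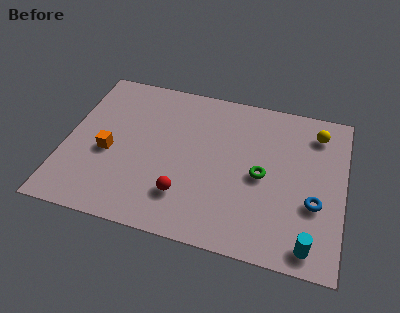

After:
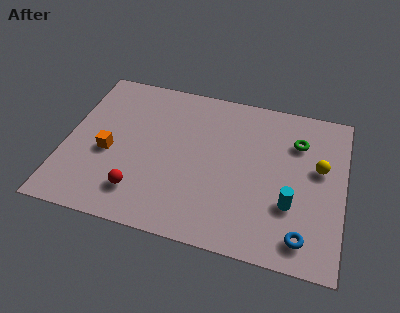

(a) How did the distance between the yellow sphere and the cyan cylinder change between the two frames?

-3.4

They were about 5.9 units apart before and 2.5 after — 3.4 units closer together.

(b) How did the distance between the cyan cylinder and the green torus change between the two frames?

-0.3

Before: roughly 3.7 units apart; after: 3.4. That's 0.3 units closer together.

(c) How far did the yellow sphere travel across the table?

1.9

The yellow sphere was near (10.7, 6.9) before and (10.9, 5.0) after, so it travelled √(0.2² + 1.9²) ≈ 1.9 units.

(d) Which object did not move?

the orange cube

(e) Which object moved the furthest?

the green torus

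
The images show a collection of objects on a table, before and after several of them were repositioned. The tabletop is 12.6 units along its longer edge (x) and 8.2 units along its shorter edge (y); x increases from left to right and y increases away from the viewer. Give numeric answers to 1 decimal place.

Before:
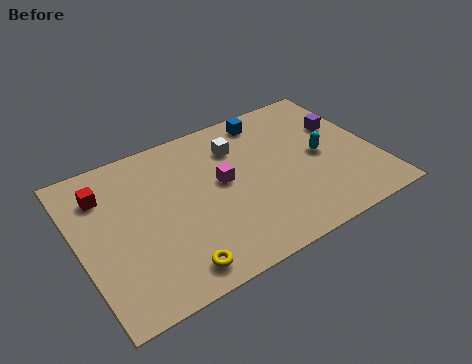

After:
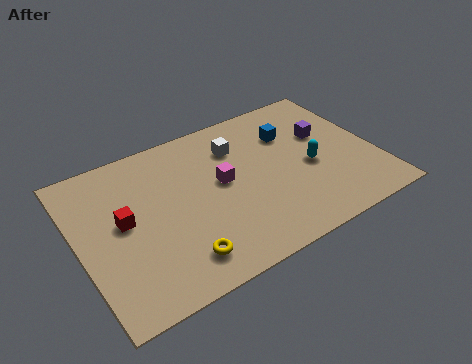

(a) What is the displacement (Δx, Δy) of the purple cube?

(-0.8, -0.2)

The purple cube started near (11.5, 5.3) and ended near (10.7, 5.1).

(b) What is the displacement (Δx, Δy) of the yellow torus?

(0.3, 0.4)

The yellow torus started near (3.5, 1.1) and ended near (3.8, 1.5).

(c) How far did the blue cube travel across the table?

1.5

From (8.5, 7.1) to (9.3, 5.8), the blue cube covered √(0.8² + 1.3²) ≈ 1.5 units.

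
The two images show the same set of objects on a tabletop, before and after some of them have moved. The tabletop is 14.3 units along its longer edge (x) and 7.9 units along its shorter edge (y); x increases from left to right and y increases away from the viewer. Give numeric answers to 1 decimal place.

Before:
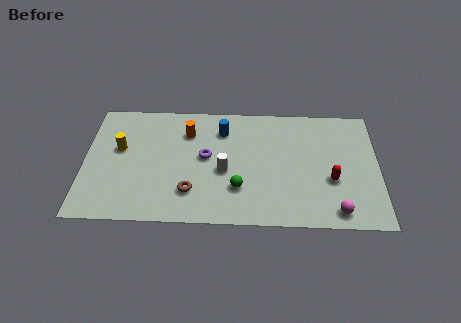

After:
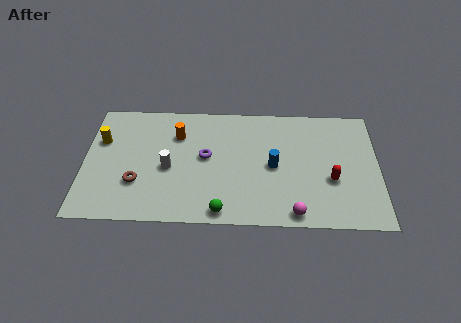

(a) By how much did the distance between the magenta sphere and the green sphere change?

-1.4

They were about 4.9 units apart before and 3.5 after — 1.4 units closer together.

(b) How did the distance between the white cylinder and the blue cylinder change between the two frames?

+2.4

Before: roughly 2.7 units apart; after: 5.1. That's 2.4 units further apart.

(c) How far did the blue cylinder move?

3.4

The blue cylinder moved from about (6.7, 6.1) to (9.2, 3.8), a distance of √(2.5² + 2.3²) ≈ 3.4.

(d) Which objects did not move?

the purple torus and the red capsule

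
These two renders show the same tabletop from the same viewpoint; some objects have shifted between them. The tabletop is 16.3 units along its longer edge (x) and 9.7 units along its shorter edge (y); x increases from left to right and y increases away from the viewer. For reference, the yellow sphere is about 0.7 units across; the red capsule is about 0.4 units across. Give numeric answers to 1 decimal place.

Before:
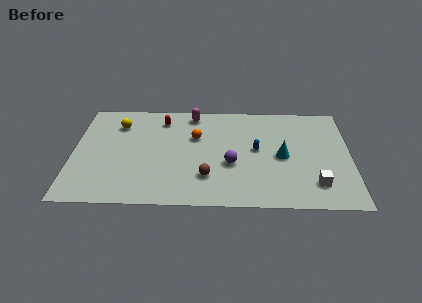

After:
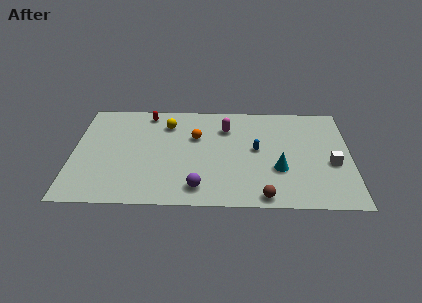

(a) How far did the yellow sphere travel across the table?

2.9

From (2.6, 7.4) to (5.5, 7.5), the yellow sphere covered √(2.9² + 0.1²) ≈ 2.9 units.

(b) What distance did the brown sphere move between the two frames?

3.7

The brown sphere moved from about (7.9, 2.6) to (11.2, 0.9), a distance of √(3.3² + 1.7²) ≈ 3.7.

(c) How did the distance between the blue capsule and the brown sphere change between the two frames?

+0.4

The distance was about 3.9 in the first image and 4.3 in the second, so they moved 0.4 units further apart.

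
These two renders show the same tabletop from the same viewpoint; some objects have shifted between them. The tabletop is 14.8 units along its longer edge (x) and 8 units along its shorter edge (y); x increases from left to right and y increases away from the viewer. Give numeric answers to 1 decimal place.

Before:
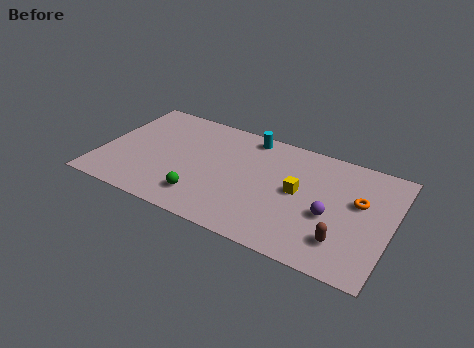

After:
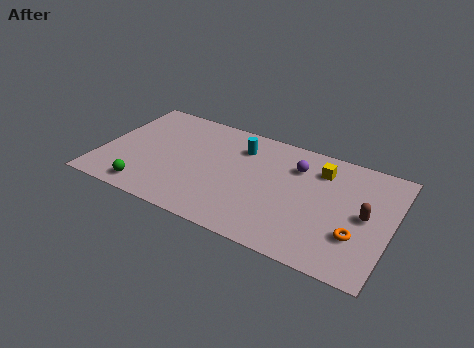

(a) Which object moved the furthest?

the purple sphere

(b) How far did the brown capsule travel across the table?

2.3

From (12.6, 1.9) to (13.5, 4.0), the brown capsule covered √(0.9² + 2.1²) ≈ 2.3 units.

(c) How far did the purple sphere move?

3.3

From (11.8, 3.3) to (9.8, 5.9), the purple sphere covered √(2.0² + 2.6²) ≈ 3.3 units.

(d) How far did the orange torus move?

2.3

The orange torus was near (13.1, 4.8) before and (13.2, 2.5) after, so it travelled √(0.1² + 2.3²) ≈ 2.3 units.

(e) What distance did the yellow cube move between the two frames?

2.2

The yellow cube moved from about (10.1, 4.2) to (11.0, 6.2), a distance of √(0.9² + 2.0²) ≈ 2.2.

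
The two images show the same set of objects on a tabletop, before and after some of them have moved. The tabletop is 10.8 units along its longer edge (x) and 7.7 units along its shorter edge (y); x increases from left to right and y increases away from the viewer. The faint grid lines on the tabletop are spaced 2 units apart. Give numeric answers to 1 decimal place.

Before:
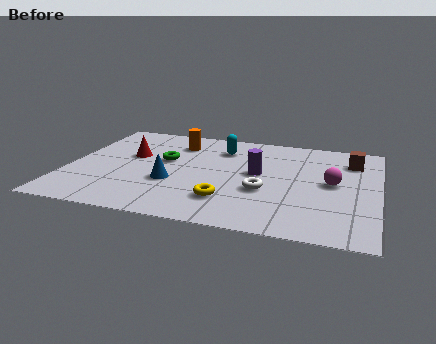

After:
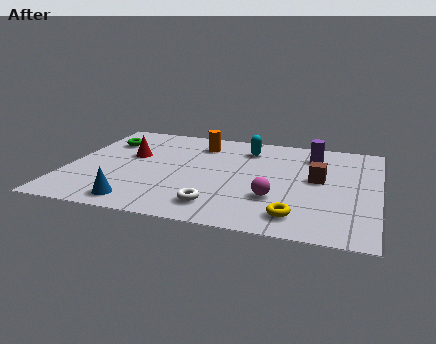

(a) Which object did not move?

the red cone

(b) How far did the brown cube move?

2.0

The brown cube moved from about (9.8, 5.9) to (8.7, 4.2), a distance of √(1.1² + 1.7²) ≈ 2.0.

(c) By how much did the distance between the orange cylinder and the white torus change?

+0.3

Before: roughly 4.5 units apart; after: 4.8. That's 0.3 units further apart.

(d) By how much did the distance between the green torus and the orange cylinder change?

+1.8

Before: roughly 1.5 units apart; after: 3.3. That's 1.8 units further apart.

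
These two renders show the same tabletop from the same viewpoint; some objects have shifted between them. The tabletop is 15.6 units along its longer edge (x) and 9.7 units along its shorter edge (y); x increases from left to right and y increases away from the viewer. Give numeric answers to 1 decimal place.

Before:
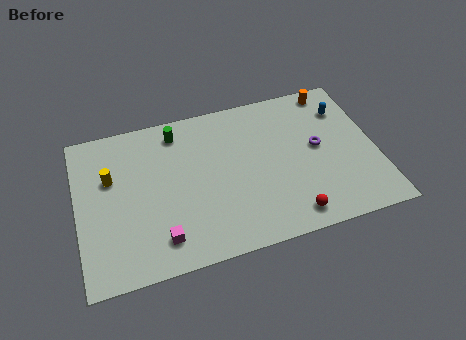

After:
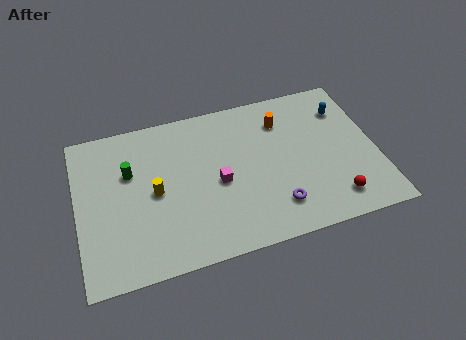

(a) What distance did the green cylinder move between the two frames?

3.2

The green cylinder was near (5.4, 8.2) before and (2.8, 6.3) after, so it travelled √(2.6² + 1.9²) ≈ 3.2 units.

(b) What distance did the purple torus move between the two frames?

4.0

The purple torus was near (12.6, 5.2) before and (10.1, 2.1) after, so it travelled √(2.5² + 3.1²) ≈ 4.0 units.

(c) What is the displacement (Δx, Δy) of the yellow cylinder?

(2.2, -1.5)

The yellow cylinder was at about (1.8, 6.2) and moved to about (4.0, 4.7).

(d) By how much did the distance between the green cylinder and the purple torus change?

+0.6

The distance was about 7.8 in the first image and 8.4 in the second, so they moved 0.6 units further apart.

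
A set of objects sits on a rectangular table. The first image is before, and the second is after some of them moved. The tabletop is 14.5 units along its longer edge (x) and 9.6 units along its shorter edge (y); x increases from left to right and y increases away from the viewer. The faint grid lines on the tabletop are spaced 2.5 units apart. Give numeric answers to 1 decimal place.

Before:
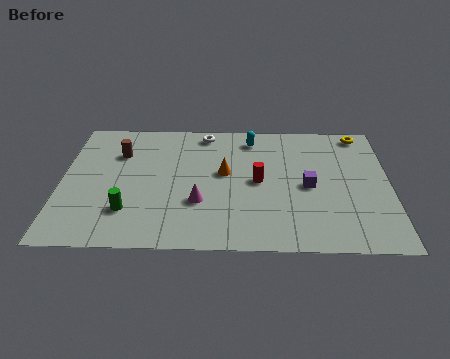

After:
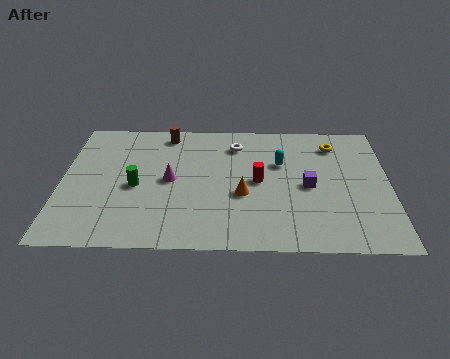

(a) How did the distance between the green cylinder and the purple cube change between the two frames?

-0.5

Before: roughly 8.1 units apart; after: 7.6. That's 0.5 units closer together.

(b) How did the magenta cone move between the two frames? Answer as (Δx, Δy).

(-1.3, 1.6)

The magenta cone was at about (6.1, 3.2) and moved to about (4.8, 4.8).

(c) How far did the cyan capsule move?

2.3

The cyan capsule was near (8.4, 8.1) before and (9.7, 6.2) after, so it travelled √(1.3² + 1.9²) ≈ 2.3 units.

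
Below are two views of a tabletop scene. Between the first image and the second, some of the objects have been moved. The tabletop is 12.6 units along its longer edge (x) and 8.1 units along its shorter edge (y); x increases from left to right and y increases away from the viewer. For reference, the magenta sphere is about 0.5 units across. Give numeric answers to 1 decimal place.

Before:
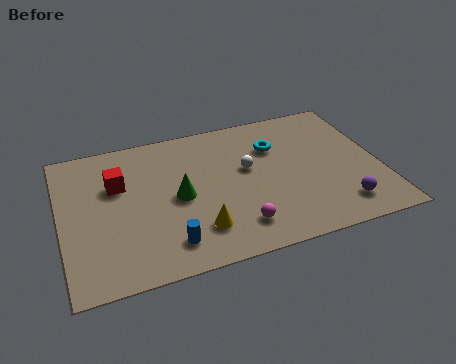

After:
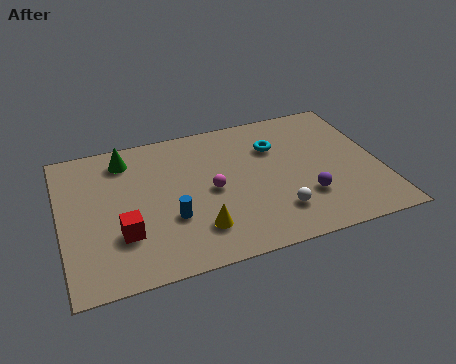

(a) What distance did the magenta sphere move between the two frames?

2.4

The magenta sphere was near (6.7, 1.6) before and (5.9, 3.9) after, so it travelled √(0.8² + 2.3²) ≈ 2.4 units.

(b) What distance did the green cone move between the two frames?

3.4

The green cone was near (4.6, 3.9) before and (2.7, 6.7) after, so it travelled √(1.9² + 2.8²) ≈ 3.4 units.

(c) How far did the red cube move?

2.8

The red cube was near (2.3, 5.3) before and (2.3, 2.5) after, so it travelled √(0.0² + 2.8²) ≈ 2.8 units.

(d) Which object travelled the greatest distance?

the green cone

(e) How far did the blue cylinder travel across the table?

1.3

The blue cylinder moved from about (4.0, 1.5) to (4.2, 2.8), a distance of √(0.2² + 1.3²) ≈ 1.3.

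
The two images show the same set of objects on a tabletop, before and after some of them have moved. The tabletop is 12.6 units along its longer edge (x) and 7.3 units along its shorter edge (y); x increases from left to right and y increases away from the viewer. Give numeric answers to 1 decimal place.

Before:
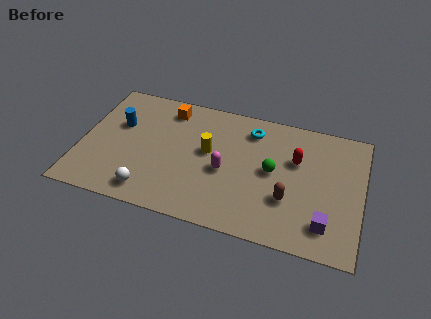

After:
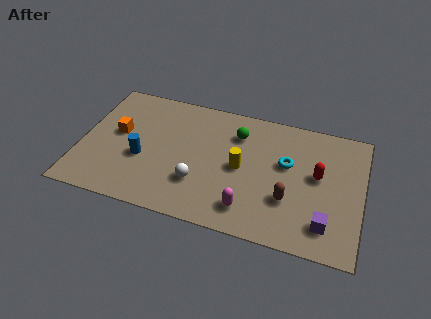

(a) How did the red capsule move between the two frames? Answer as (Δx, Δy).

(1.0, -0.6)

From the two frames, the red capsule sits at roughly (9.6, 4.7) before and (10.6, 4.1) after.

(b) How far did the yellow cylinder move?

1.6

The yellow cylinder moved from about (5.7, 4.1) to (7.2, 3.6), a distance of √(1.5² + 0.5²) ≈ 1.6.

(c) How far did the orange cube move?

2.9

The orange cube moved from about (3.7, 6.1) to (1.6, 4.1), a distance of √(2.1² + 2.0²) ≈ 2.9.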